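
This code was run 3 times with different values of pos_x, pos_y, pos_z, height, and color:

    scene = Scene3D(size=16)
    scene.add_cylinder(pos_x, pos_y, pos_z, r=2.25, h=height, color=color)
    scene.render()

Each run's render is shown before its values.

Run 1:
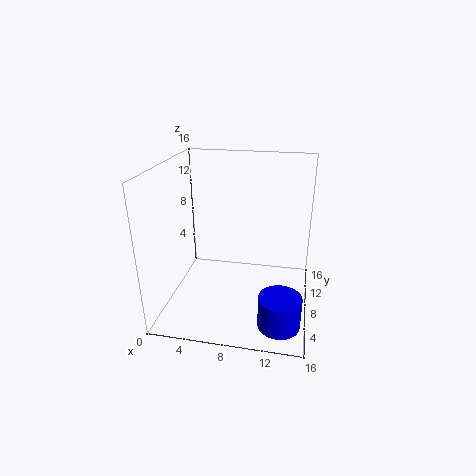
pos_x = 13.25; pos_y = 3.75; pos_z = 0.25; height = 3.5; color = 'blue'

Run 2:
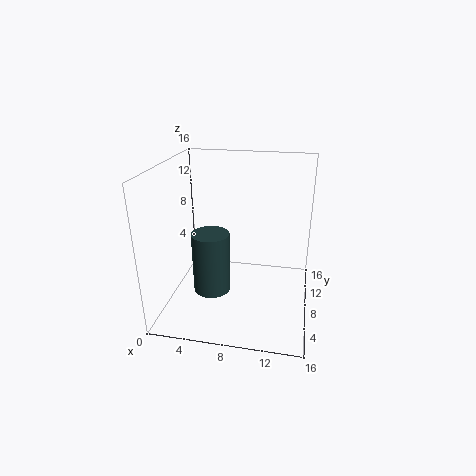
pos_x = 4.5; pos_y = 9; pos_z = 0.25; height = 7.5; color = 'darkslategray'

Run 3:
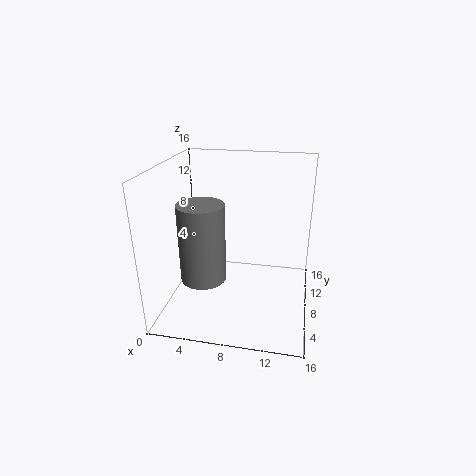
pos_x = 5.5; pos_y = 3; pos_z = 5.75; height = 7.75; color = 'gray'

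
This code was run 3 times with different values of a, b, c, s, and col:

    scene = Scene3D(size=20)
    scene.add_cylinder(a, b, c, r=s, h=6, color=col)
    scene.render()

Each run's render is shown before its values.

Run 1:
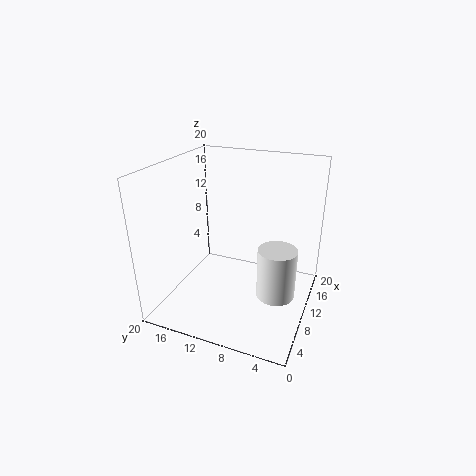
a = 4; b = 2.75; c = 6.75; s = 2.25; col = 'white'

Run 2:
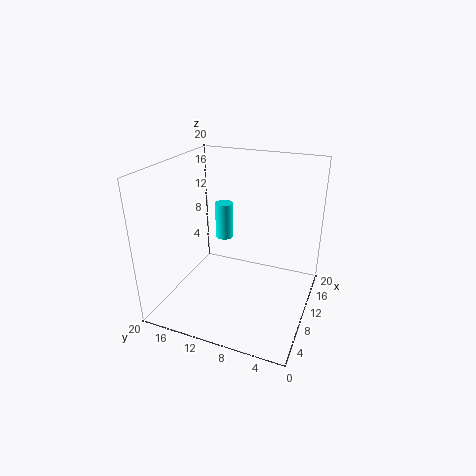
a = 18; b = 15.75; c = 5.5; s = 1.5; col = 'cyan'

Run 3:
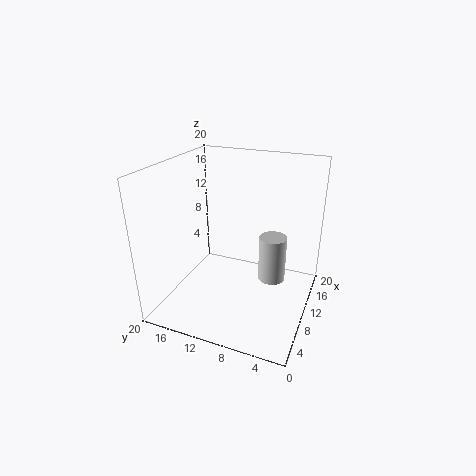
a = 8.25; b = 4.5; c = 6; s = 1.75; col = 'lightgray'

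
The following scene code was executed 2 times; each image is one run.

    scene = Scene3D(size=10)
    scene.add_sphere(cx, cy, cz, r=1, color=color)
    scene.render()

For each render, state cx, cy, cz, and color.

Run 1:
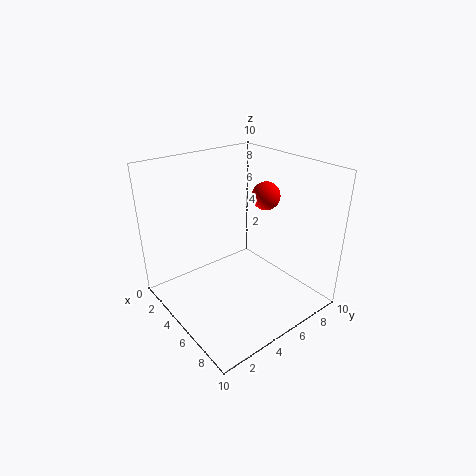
cx = 5
cy = 7.5
cz = 7.5
color = 'red'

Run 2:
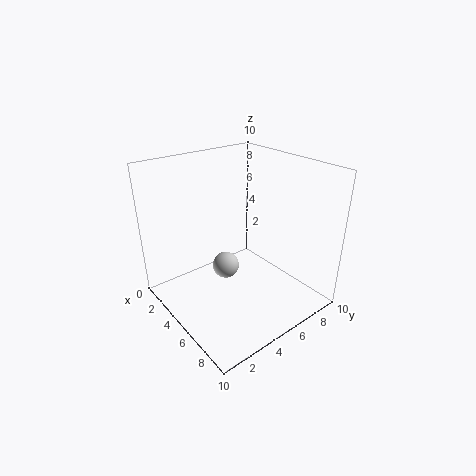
cx = 3.5
cy = 5
cz = 2
color = 'lightgray'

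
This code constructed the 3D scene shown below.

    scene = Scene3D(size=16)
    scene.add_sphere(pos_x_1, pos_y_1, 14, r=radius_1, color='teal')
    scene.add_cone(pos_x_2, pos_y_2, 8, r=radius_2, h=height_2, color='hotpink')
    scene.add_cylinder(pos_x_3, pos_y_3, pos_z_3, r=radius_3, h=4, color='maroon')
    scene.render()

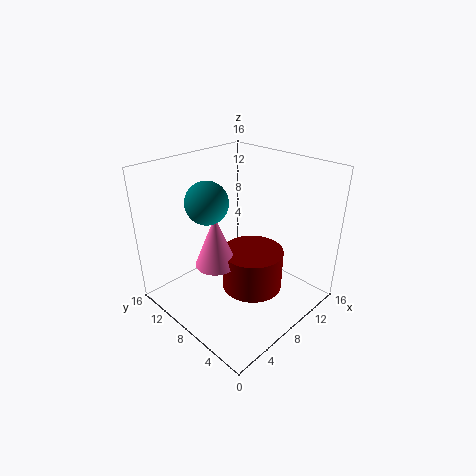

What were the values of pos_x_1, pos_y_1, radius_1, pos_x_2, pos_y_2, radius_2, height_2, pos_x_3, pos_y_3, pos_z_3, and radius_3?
pos_x_1 = 3; pos_y_1 = 7; radius_1 = 2; pos_x_2 = 3; pos_y_2 = 6; radius_2 = 2; height_2 = 5; pos_x_3 = 6; pos_y_3 = 4; pos_z_3 = 5; radius_3 = 3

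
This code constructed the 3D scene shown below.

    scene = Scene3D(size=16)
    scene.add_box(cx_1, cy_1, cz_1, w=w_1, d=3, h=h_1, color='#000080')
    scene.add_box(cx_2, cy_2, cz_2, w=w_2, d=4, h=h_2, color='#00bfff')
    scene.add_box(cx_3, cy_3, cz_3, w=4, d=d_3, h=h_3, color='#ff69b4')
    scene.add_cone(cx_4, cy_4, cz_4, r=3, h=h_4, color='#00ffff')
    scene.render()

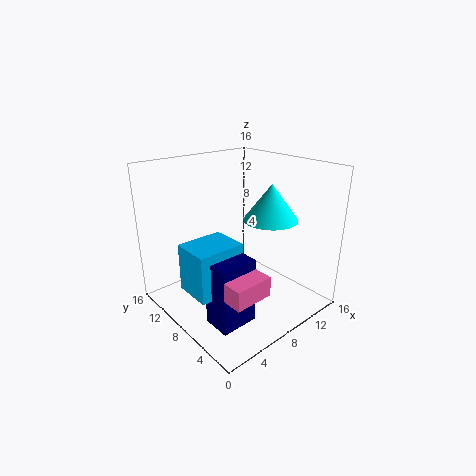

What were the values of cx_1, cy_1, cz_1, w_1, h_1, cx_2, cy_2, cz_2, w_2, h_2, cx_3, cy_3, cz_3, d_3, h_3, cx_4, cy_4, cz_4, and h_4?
cx_1 = 2, cy_1 = 3, cz_1 = 1, w_1 = 4, h_1 = 7, cx_2 = 1, cy_2 = 5, cz_2 = 4, w_2 = 5, h_2 = 5, cx_3 = 2, cy_3 = 1, cz_3 = 5, d_3 = 6, h_3 = 2, cx_4 = 11, cy_4 = 6, cz_4 = 10, h_4 = 4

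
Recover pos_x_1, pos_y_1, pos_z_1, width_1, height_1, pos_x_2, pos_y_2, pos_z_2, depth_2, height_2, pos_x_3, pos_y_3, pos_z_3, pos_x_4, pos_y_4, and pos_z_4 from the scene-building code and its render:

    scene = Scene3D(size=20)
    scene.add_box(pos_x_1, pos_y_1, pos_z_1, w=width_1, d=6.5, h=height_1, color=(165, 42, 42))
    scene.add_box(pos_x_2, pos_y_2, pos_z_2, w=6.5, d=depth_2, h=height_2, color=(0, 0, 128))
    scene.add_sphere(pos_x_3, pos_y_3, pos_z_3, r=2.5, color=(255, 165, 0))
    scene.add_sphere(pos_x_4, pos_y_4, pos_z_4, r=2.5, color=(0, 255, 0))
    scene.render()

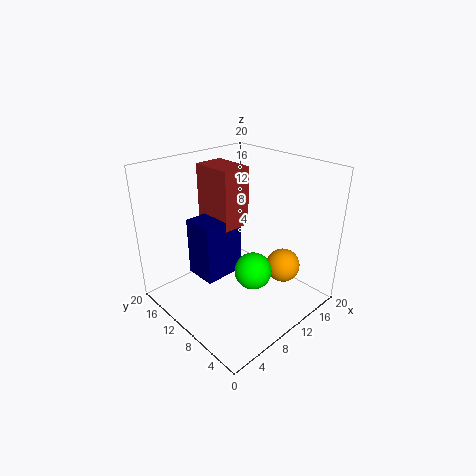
pos_x_1 = 10.5
pos_y_1 = 13
pos_z_1 = 9.5
width_1 = 4.5
height_1 = 9
pos_x_2 = 7
pos_y_2 = 13
pos_z_2 = 2
depth_2 = 5
height_2 = 9
pos_x_3 = 16
pos_y_3 = 6.5
pos_z_3 = 4.5
pos_x_4 = 9.5
pos_y_4 = 6.5
pos_z_4 = 6.5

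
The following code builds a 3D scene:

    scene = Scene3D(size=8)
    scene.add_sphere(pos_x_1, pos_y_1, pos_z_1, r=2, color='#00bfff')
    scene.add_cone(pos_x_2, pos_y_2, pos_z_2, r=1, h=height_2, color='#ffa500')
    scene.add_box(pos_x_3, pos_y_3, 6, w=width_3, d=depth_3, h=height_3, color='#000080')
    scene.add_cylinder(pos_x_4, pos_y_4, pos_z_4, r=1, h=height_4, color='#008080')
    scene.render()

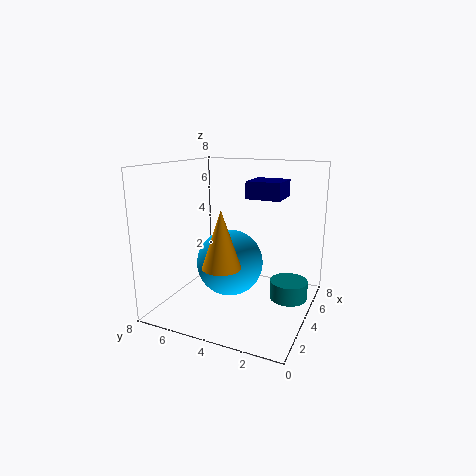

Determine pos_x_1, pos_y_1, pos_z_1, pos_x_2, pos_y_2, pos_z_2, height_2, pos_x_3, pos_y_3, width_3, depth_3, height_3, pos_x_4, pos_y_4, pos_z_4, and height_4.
pos_x_1 = 5; pos_y_1 = 5; pos_z_1 = 2; pos_x_2 = 2; pos_y_2 = 4; pos_z_2 = 3; height_2 = 3; pos_x_3 = 5; pos_y_3 = 2; width_3 = 2; depth_3 = 2; height_3 = 1; pos_x_4 = 4; pos_y_4 = 1; pos_z_4 = 1; height_4 = 1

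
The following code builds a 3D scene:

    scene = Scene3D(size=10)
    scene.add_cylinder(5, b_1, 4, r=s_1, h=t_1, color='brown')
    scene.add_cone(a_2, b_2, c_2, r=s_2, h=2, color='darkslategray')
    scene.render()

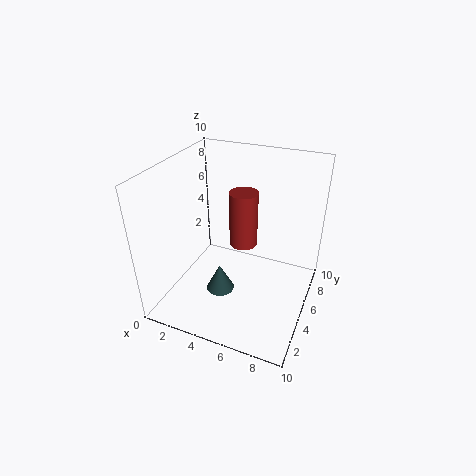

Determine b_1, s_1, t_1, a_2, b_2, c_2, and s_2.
b_1 = 6, s_1 = 1, t_1 = 4, a_2 = 4, b_2 = 4, c_2 = 1, s_2 = 1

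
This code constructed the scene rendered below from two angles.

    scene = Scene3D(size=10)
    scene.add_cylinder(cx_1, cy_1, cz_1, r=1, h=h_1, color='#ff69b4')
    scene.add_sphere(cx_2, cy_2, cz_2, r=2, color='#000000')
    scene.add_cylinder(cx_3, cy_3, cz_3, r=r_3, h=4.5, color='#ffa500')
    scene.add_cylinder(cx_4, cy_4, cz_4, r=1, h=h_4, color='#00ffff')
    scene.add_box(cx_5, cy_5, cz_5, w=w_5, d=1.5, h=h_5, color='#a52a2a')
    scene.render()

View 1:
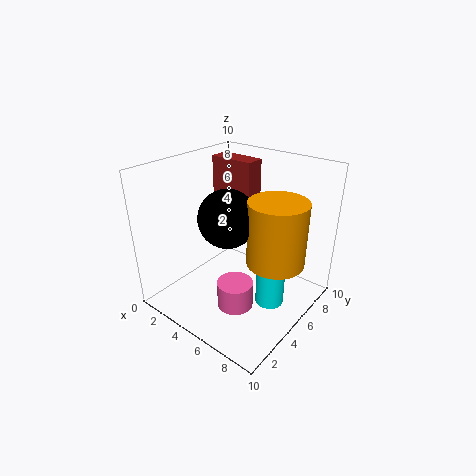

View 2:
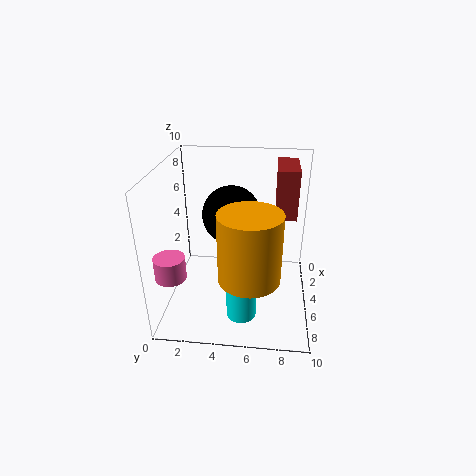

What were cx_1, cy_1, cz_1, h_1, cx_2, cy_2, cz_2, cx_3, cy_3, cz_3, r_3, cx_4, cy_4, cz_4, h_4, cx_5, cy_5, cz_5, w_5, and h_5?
cx_1 = 8
cy_1 = 1
cz_1 = 3.5
h_1 = 1.5
cx_2 = 4.5
cy_2 = 4.5
cz_2 = 6.5
cx_3 = 7.5
cy_3 = 6
cz_3 = 3.5
r_3 = 2
cx_4 = 7.5
cy_4 = 5.5
cz_4 = 0.5
h_4 = 3
cx_5 = 0.5
cy_5 = 7.5
cz_5 = 6
w_5 = 3.5
h_5 = 3.5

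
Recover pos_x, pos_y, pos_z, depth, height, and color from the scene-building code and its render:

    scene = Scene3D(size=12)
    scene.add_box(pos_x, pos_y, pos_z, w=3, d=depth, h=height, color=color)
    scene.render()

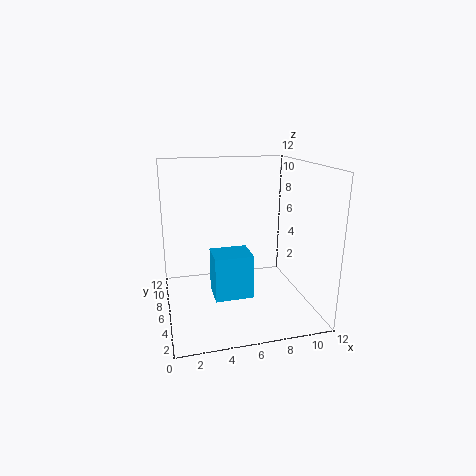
pos_x = 3.5; pos_y = 3; pos_z = 2; depth = 2.5; height = 3.5; color = 'deepskyblue'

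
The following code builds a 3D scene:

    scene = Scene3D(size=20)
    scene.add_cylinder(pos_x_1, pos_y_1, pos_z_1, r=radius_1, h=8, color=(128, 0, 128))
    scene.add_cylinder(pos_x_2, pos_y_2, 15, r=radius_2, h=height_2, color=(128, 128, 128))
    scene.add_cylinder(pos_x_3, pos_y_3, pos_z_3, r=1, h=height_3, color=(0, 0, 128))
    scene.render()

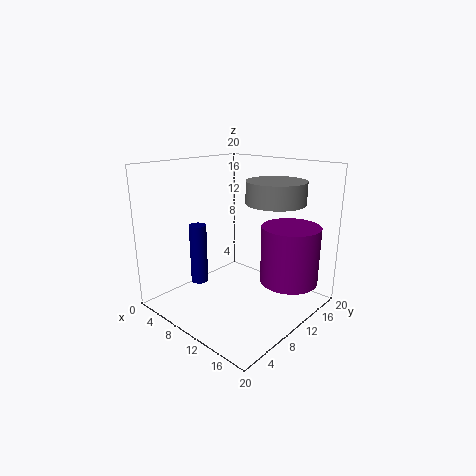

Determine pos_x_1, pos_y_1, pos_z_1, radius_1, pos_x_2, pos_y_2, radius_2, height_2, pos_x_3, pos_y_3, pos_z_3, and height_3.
pos_x_1 = 16; pos_y_1 = 14; pos_z_1 = 4; radius_1 = 4; pos_x_2 = 14; pos_y_2 = 13; radius_2 = 4; height_2 = 3; pos_x_3 = 11; pos_y_3 = 2; pos_z_3 = 7; height_3 = 7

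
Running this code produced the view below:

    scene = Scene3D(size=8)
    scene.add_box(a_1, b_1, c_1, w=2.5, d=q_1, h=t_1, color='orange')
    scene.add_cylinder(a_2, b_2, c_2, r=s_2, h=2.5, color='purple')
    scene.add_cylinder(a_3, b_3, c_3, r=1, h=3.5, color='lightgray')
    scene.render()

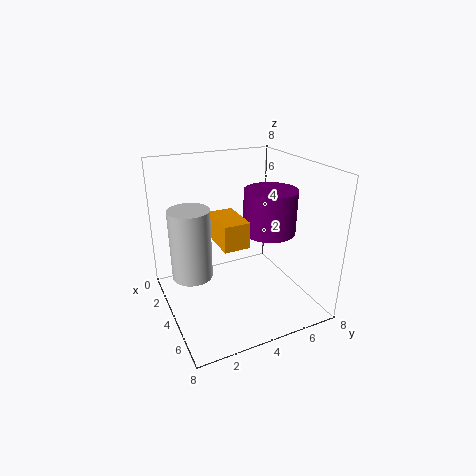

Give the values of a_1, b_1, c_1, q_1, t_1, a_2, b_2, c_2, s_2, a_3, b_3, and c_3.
a_1 = 2; b_1 = 3; c_1 = 3.5; q_1 = 1.5; t_1 = 1.5; a_2 = 4; b_2 = 6; c_2 = 4; s_2 = 1.5; a_3 = 5; b_3 = 1; c_3 = 3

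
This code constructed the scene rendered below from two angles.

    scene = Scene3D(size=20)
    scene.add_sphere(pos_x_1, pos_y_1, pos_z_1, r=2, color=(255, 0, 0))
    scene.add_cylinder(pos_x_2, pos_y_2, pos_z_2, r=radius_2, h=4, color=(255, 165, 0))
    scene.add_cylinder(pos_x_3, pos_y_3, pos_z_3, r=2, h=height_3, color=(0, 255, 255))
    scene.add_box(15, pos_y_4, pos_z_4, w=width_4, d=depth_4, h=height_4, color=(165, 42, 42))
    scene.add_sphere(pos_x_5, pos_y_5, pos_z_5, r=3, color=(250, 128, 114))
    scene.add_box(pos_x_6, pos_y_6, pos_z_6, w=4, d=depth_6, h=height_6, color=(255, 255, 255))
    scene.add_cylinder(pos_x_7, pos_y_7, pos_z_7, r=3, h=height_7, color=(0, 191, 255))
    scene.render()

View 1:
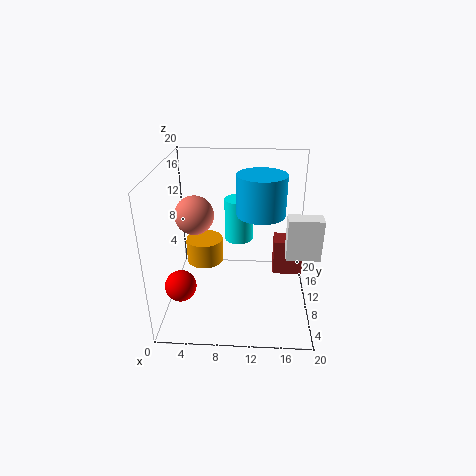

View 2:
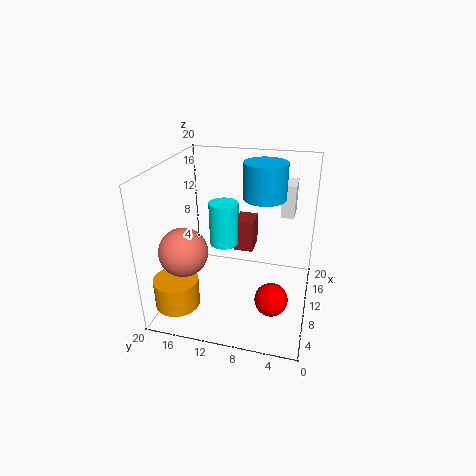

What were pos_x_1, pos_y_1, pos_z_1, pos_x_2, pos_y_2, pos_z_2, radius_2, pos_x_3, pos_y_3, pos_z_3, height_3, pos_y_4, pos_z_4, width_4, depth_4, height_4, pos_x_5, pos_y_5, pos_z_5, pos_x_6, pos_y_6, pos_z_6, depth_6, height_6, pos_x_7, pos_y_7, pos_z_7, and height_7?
pos_x_1 = 3
pos_y_1 = 4
pos_z_1 = 6
pos_x_2 = 4
pos_y_2 = 17
pos_z_2 = 2
radius_2 = 3
pos_x_3 = 10
pos_y_3 = 12
pos_z_3 = 9
height_3 = 6
pos_y_4 = 9
pos_z_4 = 5
width_4 = 4
depth_4 = 3
height_4 = 5
pos_x_5 = 3
pos_y_5 = 15
pos_z_5 = 11
pos_x_6 = 16
pos_y_6 = 3
pos_z_6 = 11
depth_6 = 2
height_6 = 5
pos_x_7 = 13
pos_y_7 = 7
pos_z_7 = 15
height_7 = 5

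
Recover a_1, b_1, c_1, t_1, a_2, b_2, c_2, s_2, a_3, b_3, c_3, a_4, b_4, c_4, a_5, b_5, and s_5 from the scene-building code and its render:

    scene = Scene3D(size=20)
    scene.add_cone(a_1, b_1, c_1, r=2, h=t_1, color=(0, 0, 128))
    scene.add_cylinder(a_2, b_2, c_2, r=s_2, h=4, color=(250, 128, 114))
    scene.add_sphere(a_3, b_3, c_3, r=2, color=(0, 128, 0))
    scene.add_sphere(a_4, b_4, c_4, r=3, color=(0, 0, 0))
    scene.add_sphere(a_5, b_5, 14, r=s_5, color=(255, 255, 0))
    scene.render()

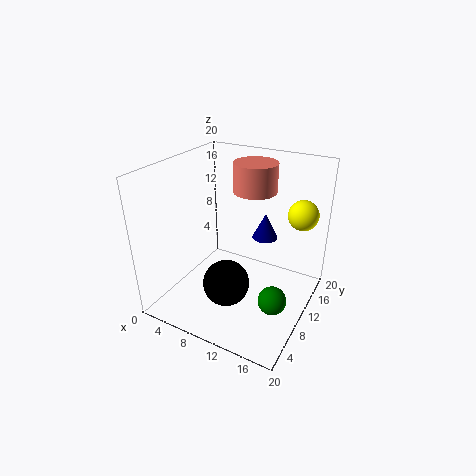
a_1 = 11; b_1 = 17; c_1 = 7; t_1 = 4; a_2 = 11; b_2 = 13; c_2 = 16; s_2 = 3; a_3 = 16; b_3 = 9; c_3 = 2; a_4 = 11; b_4 = 5; c_4 = 6; a_5 = 18; b_5 = 13; s_5 = 2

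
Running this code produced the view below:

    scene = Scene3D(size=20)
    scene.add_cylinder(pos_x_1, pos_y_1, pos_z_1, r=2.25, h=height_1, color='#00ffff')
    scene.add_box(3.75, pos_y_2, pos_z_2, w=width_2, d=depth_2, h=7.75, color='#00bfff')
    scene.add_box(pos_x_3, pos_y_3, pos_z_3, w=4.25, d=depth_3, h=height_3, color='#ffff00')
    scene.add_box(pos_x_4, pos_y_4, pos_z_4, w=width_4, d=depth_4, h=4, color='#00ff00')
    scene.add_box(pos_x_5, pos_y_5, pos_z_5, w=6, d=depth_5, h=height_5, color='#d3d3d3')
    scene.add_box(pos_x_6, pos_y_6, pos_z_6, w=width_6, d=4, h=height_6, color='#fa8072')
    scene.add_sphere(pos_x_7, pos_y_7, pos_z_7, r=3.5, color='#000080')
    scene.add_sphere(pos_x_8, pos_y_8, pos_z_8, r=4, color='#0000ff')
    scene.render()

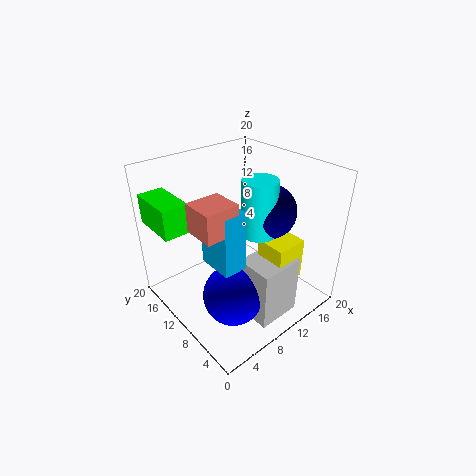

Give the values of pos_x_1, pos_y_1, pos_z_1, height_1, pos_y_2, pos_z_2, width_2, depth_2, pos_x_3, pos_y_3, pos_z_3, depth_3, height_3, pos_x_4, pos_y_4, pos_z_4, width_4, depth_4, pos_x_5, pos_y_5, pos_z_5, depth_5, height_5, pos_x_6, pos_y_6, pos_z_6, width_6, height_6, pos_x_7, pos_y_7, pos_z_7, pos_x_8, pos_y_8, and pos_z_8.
pos_x_1 = 10.5, pos_y_1 = 6.5, pos_z_1 = 12.25, height_1 = 7.25, pos_y_2 = 4.75, pos_z_2 = 9.5, width_2 = 3, depth_2 = 4.75, pos_x_3 = 10, pos_y_3 = 2, pos_z_3 = 6.25, depth_3 = 4, height_3 = 5.5, pos_x_4 = 0.25, pos_y_4 = 12, pos_z_4 = 12.5, width_4 = 3.5, depth_4 = 6.5, pos_x_5 = 7.25, pos_y_5 = 1.5, pos_z_5 = 1.25, depth_5 = 5, height_5 = 8.25, pos_x_6 = 1.5, pos_y_6 = 4.75, pos_z_6 = 15, width_6 = 4.25, height_6 = 3.5, pos_x_7 = 12.25, pos_y_7 = 6.5, pos_z_7 = 14.75, pos_x_8 = 6, pos_y_8 = 6.25, pos_z_8 = 4.5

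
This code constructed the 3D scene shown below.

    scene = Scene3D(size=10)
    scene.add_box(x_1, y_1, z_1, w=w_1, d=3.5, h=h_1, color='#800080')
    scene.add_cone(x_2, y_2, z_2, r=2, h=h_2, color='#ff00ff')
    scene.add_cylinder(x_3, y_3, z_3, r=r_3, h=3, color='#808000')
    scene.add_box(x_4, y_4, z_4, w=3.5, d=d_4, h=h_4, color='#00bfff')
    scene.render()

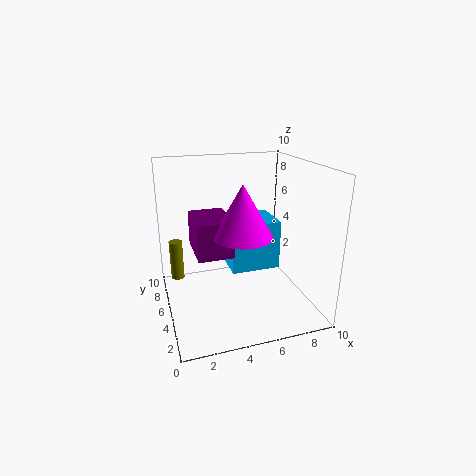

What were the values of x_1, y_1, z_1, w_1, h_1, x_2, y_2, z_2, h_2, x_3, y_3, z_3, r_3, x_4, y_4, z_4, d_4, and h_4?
x_1 = 2; y_1 = 4; z_1 = 4; w_1 = 2.5; h_1 = 2.5; x_2 = 5; y_2 = 4; z_2 = 5.5; h_2 = 3.5; x_3 = 1; y_3 = 8; z_3 = 1; r_3 = 0.5; x_4 = 4.5; y_4 = 4.5; z_4 = 2.5; d_4 = 3; h_4 = 3.5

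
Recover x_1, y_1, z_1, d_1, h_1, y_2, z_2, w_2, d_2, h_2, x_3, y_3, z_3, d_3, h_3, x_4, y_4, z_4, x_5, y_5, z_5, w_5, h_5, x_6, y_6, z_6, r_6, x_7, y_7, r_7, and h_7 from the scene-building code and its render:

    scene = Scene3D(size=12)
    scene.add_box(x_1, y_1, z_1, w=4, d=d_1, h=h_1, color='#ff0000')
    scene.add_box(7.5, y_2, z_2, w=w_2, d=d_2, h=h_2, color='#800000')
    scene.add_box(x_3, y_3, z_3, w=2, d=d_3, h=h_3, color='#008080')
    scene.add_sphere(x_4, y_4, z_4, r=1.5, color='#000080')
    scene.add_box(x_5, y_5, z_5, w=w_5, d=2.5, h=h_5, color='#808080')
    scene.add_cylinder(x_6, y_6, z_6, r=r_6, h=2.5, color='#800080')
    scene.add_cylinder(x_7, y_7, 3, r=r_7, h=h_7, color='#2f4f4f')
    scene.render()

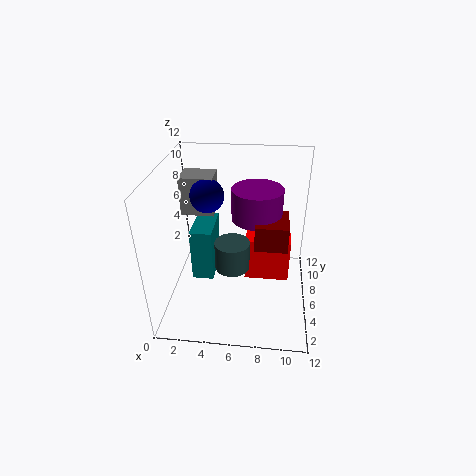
x_1 = 6.5, y_1 = 7, z_1 = 1, d_1 = 2, h_1 = 4, y_2 = 3.5, z_2 = 6.5, w_2 = 2.5, d_2 = 3, h_2 = 2, x_3 = 1.5, y_3 = 7, z_3 = 0.5, d_3 = 4, h_3 = 5, x_4 = 3, y_4 = 8.5, z_4 = 8.5, x_5 = 0.5, y_5 = 8.5, z_5 = 6.5, w_5 = 3, h_5 = 3.5, x_6 = 7.5, y_6 = 6, z_6 = 8, r_6 = 2, x_7 = 5.5, y_7 = 6, r_7 = 1.5, h_7 = 2.5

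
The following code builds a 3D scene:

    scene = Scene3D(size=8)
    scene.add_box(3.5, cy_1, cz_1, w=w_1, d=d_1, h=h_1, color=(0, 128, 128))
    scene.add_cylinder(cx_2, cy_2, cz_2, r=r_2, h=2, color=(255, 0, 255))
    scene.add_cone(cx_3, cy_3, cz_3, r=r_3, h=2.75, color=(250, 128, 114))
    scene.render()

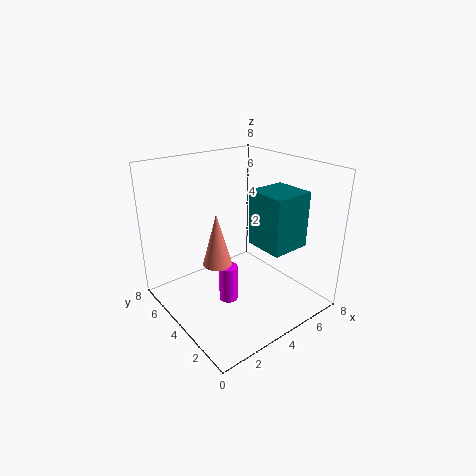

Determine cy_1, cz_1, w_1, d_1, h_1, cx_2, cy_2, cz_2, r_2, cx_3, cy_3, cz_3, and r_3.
cy_1 = 0.5; cz_1 = 4.5; w_1 = 2; d_1 = 2; h_1 = 2.75; cx_2 = 2.75; cy_2 = 3.25; cz_2 = 1; r_2 = 0.5; cx_3 = 2.25; cy_3 = 3.5; cz_3 = 3.25; r_3 = 0.75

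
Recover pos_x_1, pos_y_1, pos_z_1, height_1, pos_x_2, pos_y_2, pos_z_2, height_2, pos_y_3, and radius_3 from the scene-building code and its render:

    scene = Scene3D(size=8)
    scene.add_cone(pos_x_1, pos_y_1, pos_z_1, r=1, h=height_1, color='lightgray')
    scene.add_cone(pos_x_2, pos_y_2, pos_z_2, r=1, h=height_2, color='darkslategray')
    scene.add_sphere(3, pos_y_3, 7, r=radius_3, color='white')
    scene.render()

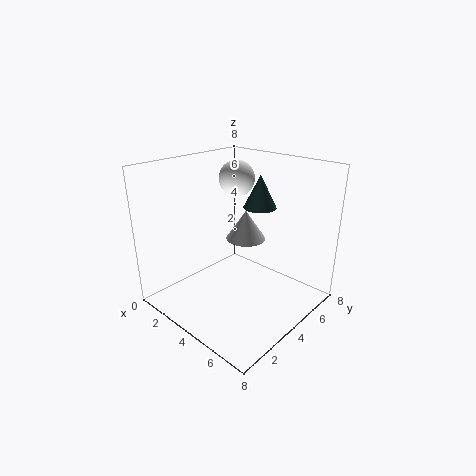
pos_x_1 = 5, pos_y_1 = 3.5, pos_z_1 = 4.5, height_1 = 1.5, pos_x_2 = 3.5, pos_y_2 = 6.5, pos_z_2 = 5, height_2 = 2, pos_y_3 = 5, radius_3 = 1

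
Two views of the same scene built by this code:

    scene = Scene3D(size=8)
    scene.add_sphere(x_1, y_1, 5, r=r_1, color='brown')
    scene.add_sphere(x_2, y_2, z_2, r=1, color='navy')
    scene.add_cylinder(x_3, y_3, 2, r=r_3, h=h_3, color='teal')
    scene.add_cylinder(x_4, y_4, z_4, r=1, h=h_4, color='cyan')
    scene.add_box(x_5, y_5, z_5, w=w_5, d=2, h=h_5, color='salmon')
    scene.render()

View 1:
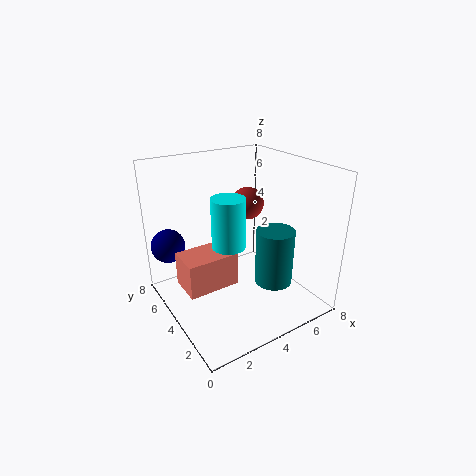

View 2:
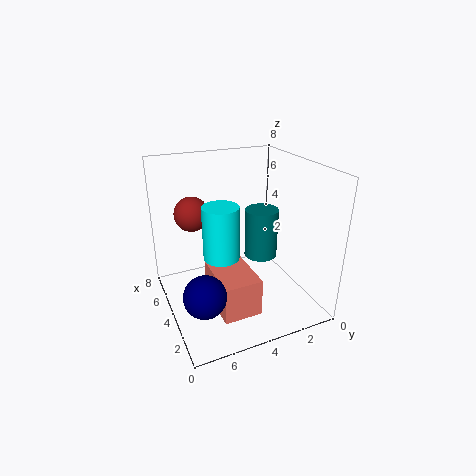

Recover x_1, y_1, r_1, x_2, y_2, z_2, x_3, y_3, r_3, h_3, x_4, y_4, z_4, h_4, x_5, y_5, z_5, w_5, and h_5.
x_1 = 6
y_1 = 6
r_1 = 1
x_2 = 1
y_2 = 7
z_2 = 3
x_3 = 5
y_3 = 2
r_3 = 1
h_3 = 3
x_4 = 4
y_4 = 5
z_4 = 3
h_4 = 3
x_5 = 1
y_5 = 4
z_5 = 1
w_5 = 3
h_5 = 2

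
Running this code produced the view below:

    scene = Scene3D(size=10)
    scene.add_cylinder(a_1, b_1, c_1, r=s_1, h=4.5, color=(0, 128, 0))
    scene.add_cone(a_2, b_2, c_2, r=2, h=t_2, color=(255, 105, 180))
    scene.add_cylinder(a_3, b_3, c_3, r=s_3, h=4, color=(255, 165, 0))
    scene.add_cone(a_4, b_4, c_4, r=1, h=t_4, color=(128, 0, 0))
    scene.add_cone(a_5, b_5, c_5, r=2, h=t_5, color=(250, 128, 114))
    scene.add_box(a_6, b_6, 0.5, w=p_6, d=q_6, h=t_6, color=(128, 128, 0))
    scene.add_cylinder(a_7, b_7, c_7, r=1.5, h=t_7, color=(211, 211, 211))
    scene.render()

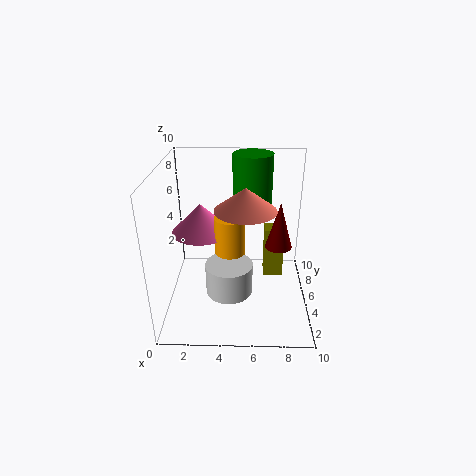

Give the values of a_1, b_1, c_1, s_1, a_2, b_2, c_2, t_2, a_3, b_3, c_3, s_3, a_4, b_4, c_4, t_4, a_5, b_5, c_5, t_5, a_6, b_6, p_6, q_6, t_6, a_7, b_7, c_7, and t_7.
a_1 = 6; b_1 = 8.5; c_1 = 5.5; s_1 = 1.5; a_2 = 2.5; b_2 = 5; c_2 = 5.5; t_2 = 2; a_3 = 4.5; b_3 = 4; c_3 = 3; s_3 = 1; a_4 = 8; b_4 = 6.5; c_4 = 3.5; t_4 = 3.5; a_5 = 5.5; b_5 = 4; c_5 = 7.5; t_5 = 1.5; a_6 = 7; b_6 = 7; p_6 = 1.5; q_6 = 1.5; t_6 = 4; a_7 = 4.5; b_7 = 2.5; c_7 = 2.5; t_7 = 2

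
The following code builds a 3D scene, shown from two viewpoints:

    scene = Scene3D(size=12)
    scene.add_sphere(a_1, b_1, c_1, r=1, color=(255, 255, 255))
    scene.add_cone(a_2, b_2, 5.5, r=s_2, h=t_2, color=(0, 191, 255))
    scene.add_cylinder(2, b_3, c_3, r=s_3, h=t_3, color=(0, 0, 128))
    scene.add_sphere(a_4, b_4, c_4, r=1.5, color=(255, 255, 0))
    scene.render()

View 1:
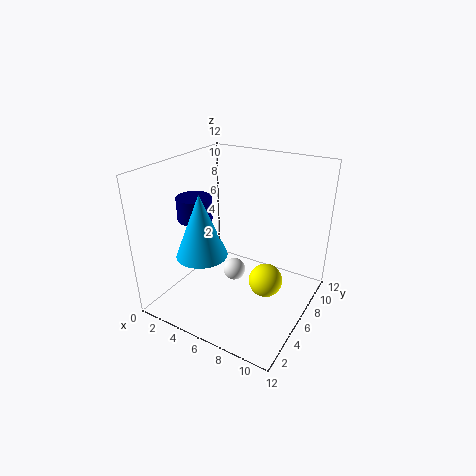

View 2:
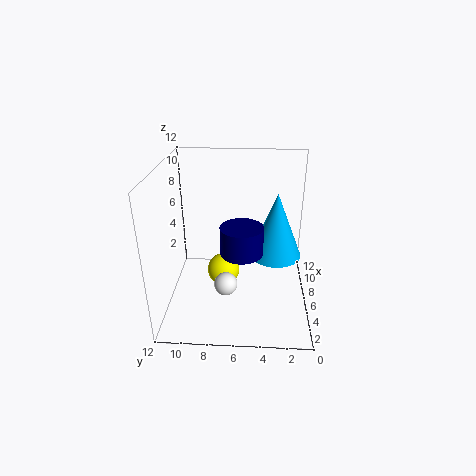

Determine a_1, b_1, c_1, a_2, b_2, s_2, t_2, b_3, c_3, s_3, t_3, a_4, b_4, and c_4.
a_1 = 5, b_1 = 7, c_1 = 2, a_2 = 4.5, b_2 = 3, s_2 = 2, t_2 = 5, b_3 = 5.5, c_3 = 7, s_3 = 1.5, t_3 = 2, a_4 = 8, b_4 = 7.5, c_4 = 1.5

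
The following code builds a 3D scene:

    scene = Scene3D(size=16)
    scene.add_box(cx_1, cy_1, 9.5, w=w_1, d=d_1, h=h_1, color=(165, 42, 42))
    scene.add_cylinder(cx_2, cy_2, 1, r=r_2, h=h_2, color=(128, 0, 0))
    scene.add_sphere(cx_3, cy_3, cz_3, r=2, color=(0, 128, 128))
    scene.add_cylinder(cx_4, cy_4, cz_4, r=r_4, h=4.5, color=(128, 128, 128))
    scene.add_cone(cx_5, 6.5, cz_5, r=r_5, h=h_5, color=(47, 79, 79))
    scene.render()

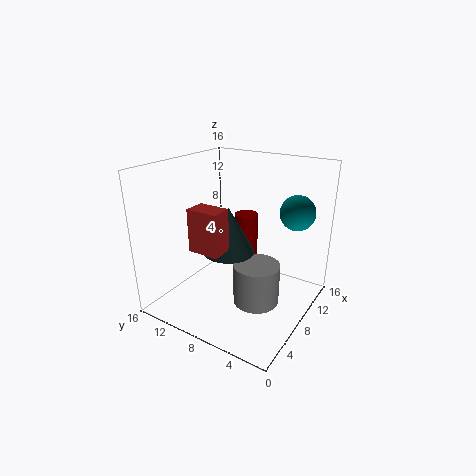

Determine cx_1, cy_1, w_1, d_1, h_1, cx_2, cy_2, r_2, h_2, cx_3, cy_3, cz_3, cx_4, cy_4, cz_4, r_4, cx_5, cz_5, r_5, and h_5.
cx_1 = 0.5
cy_1 = 5.5
w_1 = 2
d_1 = 3
h_1 = 4
cx_2 = 14
cy_2 = 10.5
r_2 = 1.5
h_2 = 7.5
cx_3 = 12.5
cy_3 = 3
cz_3 = 10.5
cx_4 = 7
cy_4 = 5
cz_4 = 1.5
r_4 = 2.5
cx_5 = 4
cz_5 = 8.5
r_5 = 2.5
h_5 = 4.5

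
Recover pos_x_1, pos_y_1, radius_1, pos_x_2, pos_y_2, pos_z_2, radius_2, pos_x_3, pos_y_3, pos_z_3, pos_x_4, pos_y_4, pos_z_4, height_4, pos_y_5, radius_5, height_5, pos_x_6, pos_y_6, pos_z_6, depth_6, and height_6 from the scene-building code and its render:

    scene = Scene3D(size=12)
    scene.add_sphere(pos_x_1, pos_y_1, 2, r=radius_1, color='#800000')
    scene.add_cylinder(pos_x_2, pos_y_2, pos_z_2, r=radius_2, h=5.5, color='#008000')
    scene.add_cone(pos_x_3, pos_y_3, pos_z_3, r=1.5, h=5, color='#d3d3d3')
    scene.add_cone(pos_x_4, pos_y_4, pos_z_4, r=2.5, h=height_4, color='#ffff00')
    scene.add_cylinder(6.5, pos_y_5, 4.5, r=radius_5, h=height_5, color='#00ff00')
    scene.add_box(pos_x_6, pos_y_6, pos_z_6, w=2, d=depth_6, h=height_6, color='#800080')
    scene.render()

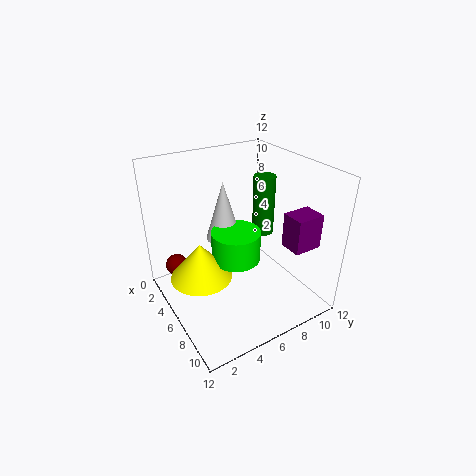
pos_x_1 = 1.5, pos_y_1 = 2, radius_1 = 1, pos_x_2 = 4, pos_y_2 = 10, pos_z_2 = 4.5, radius_2 = 1, pos_x_3 = 4.5, pos_y_3 = 5.5, pos_z_3 = 5.5, pos_x_4 = 6, pos_y_4 = 2.5, pos_z_4 = 3.5, height_4 = 3, pos_y_5 = 5.5, radius_5 = 2, height_5 = 2.5, pos_x_6 = 7.5, pos_y_6 = 9.5, pos_z_6 = 5, depth_6 = 2.5, height_6 = 3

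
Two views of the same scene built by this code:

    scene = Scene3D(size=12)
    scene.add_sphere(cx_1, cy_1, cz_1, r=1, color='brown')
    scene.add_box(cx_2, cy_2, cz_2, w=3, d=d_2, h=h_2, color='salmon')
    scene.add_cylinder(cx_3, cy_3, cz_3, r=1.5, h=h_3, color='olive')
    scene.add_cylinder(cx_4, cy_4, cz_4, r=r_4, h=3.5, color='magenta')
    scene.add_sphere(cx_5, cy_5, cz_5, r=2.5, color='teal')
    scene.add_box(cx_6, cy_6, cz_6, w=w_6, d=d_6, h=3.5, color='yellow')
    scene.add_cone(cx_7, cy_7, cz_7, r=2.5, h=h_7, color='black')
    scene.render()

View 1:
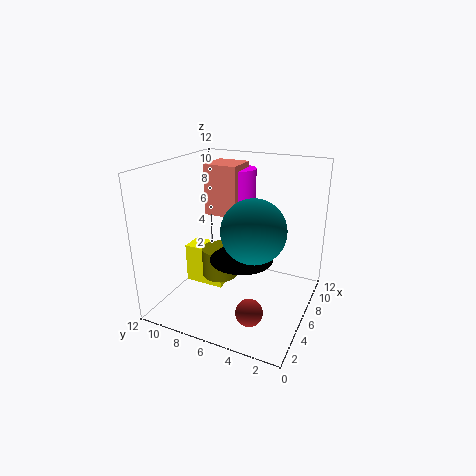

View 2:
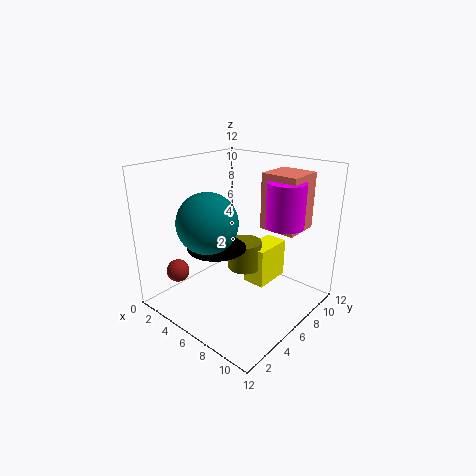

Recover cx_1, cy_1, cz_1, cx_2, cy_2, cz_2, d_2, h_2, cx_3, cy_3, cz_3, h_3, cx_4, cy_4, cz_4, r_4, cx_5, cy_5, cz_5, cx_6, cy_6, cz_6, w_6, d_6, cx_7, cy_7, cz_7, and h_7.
cx_1 = 1.5, cy_1 = 3, cz_1 = 2.5, cx_2 = 7.5, cy_2 = 7, cz_2 = 7, d_2 = 3, h_2 = 4.5, cx_3 = 5.5, cy_3 = 7.5, cz_3 = 2.5, h_3 = 2.5, cx_4 = 9.5, cy_4 = 7.5, cz_4 = 7.5, r_4 = 1.5, cx_5 = 4.5, cy_5 = 4, cz_5 = 7.5, cx_6 = 5.5, cy_6 = 7.5, cz_6 = 1, w_6 = 2, d_6 = 3.5, cx_7 = 4.5, cy_7 = 5, cz_7 = 5, h_7 = 2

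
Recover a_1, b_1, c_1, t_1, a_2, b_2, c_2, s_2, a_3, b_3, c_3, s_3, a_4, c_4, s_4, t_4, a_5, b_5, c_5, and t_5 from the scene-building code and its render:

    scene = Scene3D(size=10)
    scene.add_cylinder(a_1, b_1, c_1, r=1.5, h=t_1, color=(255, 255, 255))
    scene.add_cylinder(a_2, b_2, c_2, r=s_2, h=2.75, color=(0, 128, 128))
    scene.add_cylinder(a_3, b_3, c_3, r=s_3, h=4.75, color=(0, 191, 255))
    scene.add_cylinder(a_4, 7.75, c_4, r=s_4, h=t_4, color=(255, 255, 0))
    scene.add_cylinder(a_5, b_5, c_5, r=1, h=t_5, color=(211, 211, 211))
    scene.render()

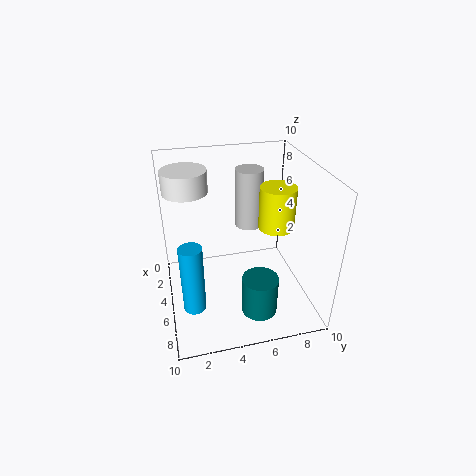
a_1 = 3.75; b_1 = 1.75; c_1 = 8.25; t_1 = 1.5; a_2 = 7.25; b_2 = 6; c_2 = 0.25; s_2 = 1.25; a_3 = 7; b_3 = 1.5; c_3 = 1.25; s_3 = 0.75; a_4 = 5; c_4 = 5.5; s_4 = 1.25; t_4 = 3; a_5 = 3.25; b_5 = 6.25; c_5 = 5; t_5 = 4.25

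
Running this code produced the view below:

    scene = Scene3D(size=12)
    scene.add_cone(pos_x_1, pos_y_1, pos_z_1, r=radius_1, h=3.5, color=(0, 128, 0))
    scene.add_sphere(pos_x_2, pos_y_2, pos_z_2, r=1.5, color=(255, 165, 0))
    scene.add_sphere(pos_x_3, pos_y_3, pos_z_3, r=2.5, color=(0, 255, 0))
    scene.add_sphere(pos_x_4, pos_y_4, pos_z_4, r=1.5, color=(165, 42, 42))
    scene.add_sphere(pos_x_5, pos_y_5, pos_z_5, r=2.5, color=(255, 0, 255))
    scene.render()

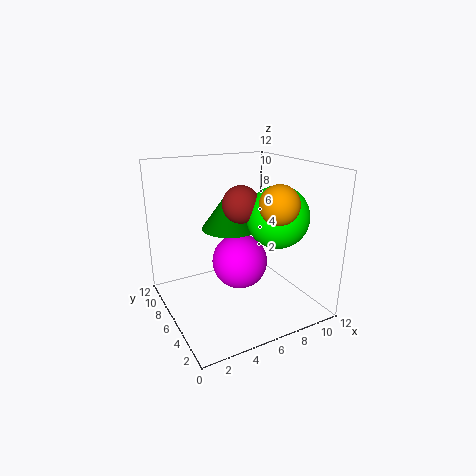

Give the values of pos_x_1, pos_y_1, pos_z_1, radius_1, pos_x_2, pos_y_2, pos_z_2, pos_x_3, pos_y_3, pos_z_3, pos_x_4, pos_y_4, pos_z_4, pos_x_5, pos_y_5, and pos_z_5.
pos_x_1 = 6.5
pos_y_1 = 8.5
pos_z_1 = 6
radius_1 = 2.5
pos_x_2 = 7.5
pos_y_2 = 2.5
pos_z_2 = 9.5
pos_x_3 = 8.5
pos_y_3 = 4
pos_z_3 = 8
pos_x_4 = 6
pos_y_4 = 5.5
pos_z_4 = 9
pos_x_5 = 7
pos_y_5 = 7.5
pos_z_5 = 3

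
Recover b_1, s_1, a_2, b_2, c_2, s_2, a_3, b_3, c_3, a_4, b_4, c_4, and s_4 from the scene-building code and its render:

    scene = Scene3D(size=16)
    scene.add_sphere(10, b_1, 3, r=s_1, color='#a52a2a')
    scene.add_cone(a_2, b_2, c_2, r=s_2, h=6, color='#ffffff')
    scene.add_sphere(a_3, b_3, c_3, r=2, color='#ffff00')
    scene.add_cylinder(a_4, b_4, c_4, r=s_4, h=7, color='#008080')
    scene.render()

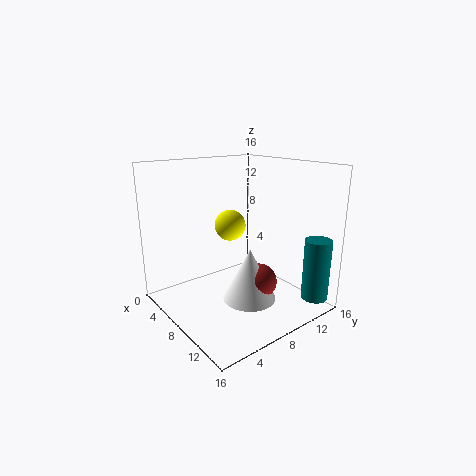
b_1 = 9.5, s_1 = 2, a_2 = 9.5, b_2 = 8.5, c_2 = 1, s_2 = 3, a_3 = 2.5, b_3 = 11, c_3 = 7.5, a_4 = 14, b_4 = 14.5, c_4 = 1, s_4 = 1.5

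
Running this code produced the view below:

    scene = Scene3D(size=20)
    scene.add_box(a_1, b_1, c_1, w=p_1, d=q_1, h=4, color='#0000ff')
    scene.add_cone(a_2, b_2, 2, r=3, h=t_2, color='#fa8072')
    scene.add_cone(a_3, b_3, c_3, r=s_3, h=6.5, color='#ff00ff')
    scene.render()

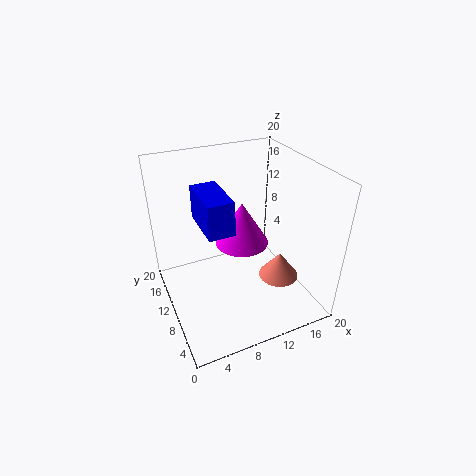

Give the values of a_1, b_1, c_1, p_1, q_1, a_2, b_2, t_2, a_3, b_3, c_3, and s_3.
a_1 = 3.5; b_1 = 3; c_1 = 15.5; p_1 = 3; q_1 = 6; a_2 = 16.5; b_2 = 9; t_2 = 4; a_3 = 12; b_3 = 13; c_3 = 7; s_3 = 4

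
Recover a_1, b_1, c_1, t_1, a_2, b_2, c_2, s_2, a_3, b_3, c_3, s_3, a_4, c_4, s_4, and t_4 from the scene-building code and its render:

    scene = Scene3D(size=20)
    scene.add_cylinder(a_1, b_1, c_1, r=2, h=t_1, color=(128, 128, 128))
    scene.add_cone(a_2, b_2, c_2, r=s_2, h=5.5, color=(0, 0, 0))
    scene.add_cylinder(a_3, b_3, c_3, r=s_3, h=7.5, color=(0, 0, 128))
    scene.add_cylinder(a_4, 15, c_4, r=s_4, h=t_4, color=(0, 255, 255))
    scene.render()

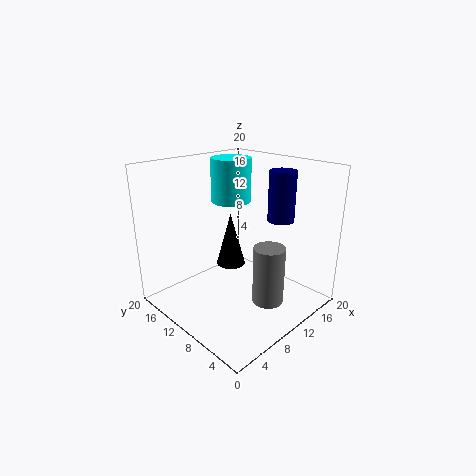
a_1 = 9; b_1 = 3.5; c_1 = 3.5; t_1 = 7.5; a_2 = 2.5; b_2 = 3.5; c_2 = 11.5; s_2 = 1.5; a_3 = 17.5; b_3 = 8.5; c_3 = 11; s_3 = 2; a_4 = 13.5; c_4 = 13.5; s_4 = 3; t_4 = 6.5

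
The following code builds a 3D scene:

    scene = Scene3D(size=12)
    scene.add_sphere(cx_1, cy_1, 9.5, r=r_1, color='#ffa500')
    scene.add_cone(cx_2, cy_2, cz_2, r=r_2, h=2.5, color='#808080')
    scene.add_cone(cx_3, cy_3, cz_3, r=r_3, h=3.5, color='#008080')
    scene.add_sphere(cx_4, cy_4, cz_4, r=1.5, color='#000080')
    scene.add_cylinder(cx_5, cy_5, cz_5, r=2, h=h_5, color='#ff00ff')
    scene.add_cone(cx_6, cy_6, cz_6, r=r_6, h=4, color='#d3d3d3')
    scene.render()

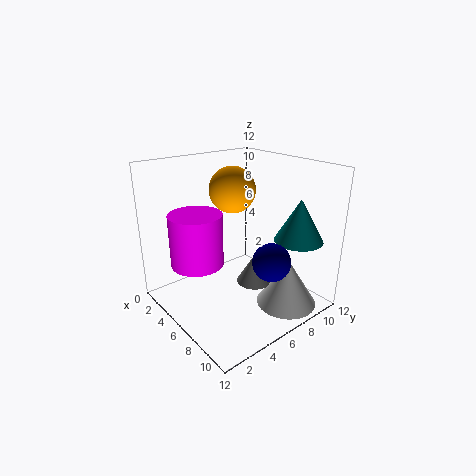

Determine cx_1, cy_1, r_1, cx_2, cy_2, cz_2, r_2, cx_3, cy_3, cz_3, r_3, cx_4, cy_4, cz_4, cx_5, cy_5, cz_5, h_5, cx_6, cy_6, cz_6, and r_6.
cx_1 = 4; cy_1 = 7; r_1 = 2; cx_2 = 7; cy_2 = 7; cz_2 = 2; r_2 = 1.5; cx_3 = 9.5; cy_3 = 9.5; cz_3 = 6; r_3 = 2; cx_4 = 9.5; cy_4 = 6.5; cz_4 = 5; cx_5 = 6; cy_5 = 2; cz_5 = 5; h_5 = 4; cx_6 = 9.5; cy_6 = 8.5; cz_6 = 0.5; r_6 = 2.5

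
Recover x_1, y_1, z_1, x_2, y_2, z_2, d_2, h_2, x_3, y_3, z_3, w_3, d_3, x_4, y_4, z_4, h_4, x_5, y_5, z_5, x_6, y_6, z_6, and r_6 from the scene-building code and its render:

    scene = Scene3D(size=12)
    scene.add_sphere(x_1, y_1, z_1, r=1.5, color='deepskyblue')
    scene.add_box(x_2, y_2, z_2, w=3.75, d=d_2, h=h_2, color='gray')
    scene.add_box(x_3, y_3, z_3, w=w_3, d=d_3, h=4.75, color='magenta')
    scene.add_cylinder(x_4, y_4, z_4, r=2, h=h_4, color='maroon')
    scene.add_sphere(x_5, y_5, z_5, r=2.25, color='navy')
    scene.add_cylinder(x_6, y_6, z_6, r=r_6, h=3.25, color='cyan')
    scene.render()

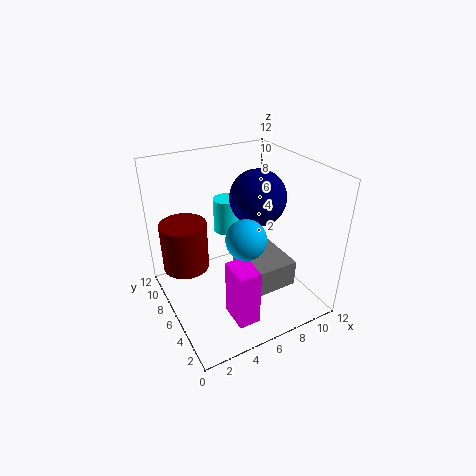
x_1 = 5; y_1 = 3; z_1 = 7.75; x_2 = 6; y_2 = 2.75; z_2 = 2; d_2 = 4.25; h_2 = 2.25; x_3 = 3.75; y_3 = 1.5; z_3 = 0.75; w_3 = 1.75; d_3 = 2.5; x_4 = 2.25; y_4 = 8.75; z_4 = 2.75; h_4 = 4.25; x_5 = 7.5; y_5 = 5.5; z_5 = 9.5; x_6 = 7.25; y_6 = 10.5; z_6 = 4.25; r_6 = 1.25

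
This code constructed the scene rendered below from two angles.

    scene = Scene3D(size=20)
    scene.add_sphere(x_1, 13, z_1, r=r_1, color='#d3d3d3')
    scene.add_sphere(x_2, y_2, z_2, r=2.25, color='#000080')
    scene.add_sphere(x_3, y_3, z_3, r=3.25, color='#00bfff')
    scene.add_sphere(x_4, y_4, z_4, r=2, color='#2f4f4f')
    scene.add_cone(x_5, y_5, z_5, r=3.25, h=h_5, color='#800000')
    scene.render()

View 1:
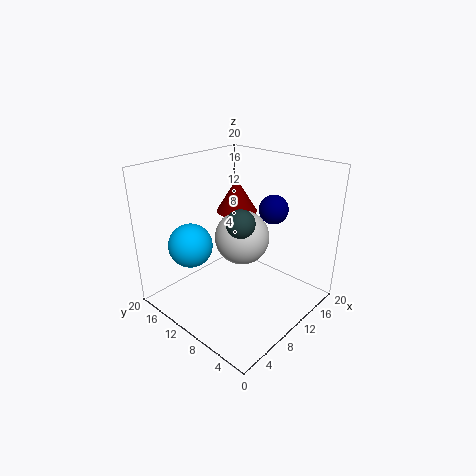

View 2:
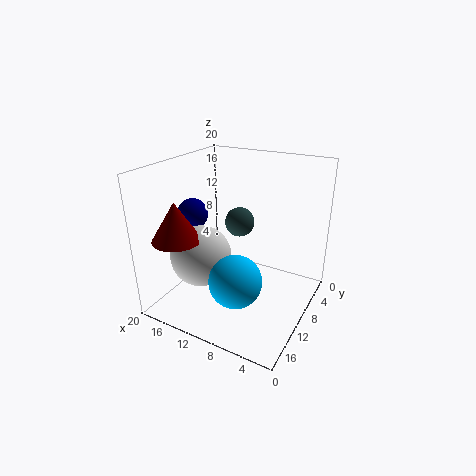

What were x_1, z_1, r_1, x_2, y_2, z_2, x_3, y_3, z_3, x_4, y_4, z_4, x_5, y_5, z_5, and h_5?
x_1 = 14.25, z_1 = 7.5, r_1 = 4.25, x_2 = 17.75, y_2 = 9.75, z_2 = 12, x_3 = 6.75, y_3 = 16.5, z_3 = 7.75, x_4 = 10, y_4 = 9.5, z_4 = 12.25, x_5 = 16, y_5 = 15.75, z_5 = 10.75, h_5 = 5.25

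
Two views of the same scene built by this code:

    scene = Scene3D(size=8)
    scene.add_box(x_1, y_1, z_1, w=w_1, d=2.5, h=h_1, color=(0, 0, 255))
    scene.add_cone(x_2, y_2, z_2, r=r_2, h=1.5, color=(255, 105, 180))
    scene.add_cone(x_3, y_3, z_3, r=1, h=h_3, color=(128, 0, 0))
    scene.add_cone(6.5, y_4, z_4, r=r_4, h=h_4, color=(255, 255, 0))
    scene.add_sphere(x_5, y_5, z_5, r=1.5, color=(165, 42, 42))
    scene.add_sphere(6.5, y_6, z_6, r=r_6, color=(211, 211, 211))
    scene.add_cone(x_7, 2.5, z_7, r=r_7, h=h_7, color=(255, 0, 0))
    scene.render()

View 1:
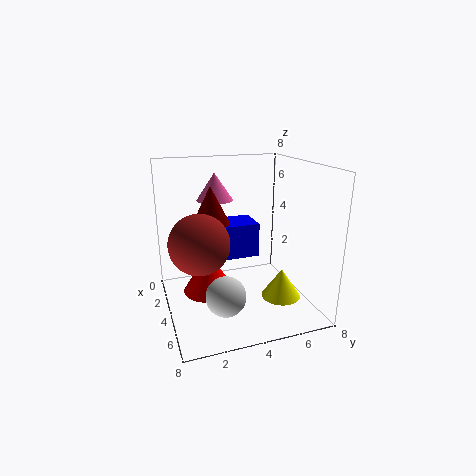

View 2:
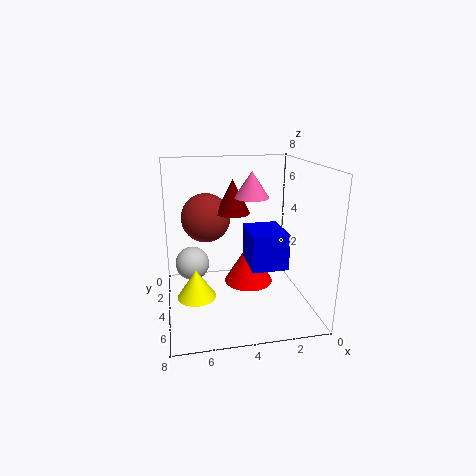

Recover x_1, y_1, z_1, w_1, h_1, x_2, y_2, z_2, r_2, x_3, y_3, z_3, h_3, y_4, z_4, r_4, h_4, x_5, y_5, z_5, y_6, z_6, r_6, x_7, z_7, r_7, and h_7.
x_1 = 1.5, y_1 = 3, z_1 = 2.5, w_1 = 2, h_1 = 2, x_2 = 3, y_2 = 3, z_2 = 6, r_2 = 1, x_3 = 4, y_3 = 2.5, z_3 = 5, h_3 = 2, y_4 = 5.5, z_4 = 1.5, r_4 = 1, h_4 = 1.5, x_5 = 5.5, y_5 = 1.5, z_5 = 4.5, y_6 = 2.5, z_6 = 2, r_6 = 1, x_7 = 3, z_7 = 0.5, r_7 = 1.5, h_7 = 2.5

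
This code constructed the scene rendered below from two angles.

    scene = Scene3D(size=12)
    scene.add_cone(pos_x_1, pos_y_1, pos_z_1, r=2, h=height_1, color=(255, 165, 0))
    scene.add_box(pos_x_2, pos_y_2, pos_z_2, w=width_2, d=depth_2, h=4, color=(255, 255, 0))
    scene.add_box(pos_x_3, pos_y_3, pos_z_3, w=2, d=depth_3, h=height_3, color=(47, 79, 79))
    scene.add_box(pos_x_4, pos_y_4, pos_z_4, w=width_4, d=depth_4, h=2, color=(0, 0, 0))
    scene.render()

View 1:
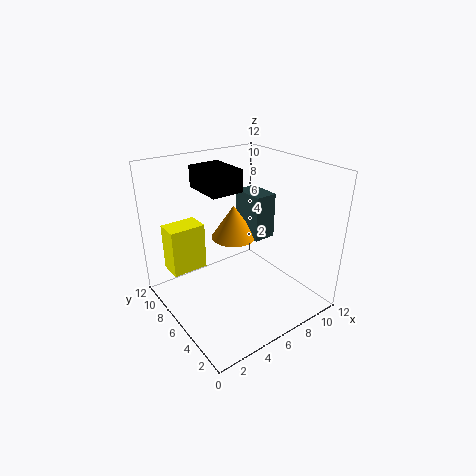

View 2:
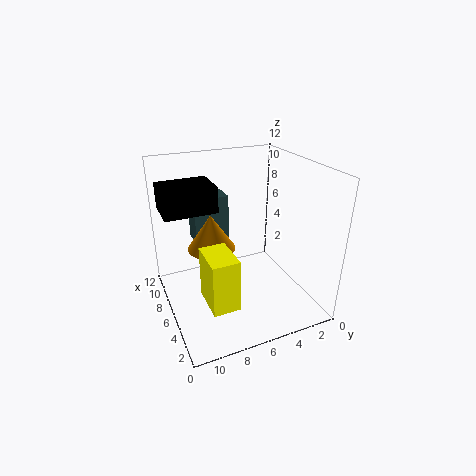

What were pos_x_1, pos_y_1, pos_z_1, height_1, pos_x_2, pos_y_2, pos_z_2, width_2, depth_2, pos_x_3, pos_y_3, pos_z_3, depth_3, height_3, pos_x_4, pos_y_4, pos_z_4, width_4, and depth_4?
pos_x_1 = 7; pos_y_1 = 8; pos_z_1 = 5; height_1 = 3; pos_x_2 = 1; pos_y_2 = 8; pos_z_2 = 3; width_2 = 3; depth_2 = 2; pos_x_3 = 8; pos_y_3 = 6; pos_z_3 = 5; depth_3 = 3; height_3 = 4; pos_x_4 = 5; pos_y_4 = 8; pos_z_4 = 9; width_4 = 3; depth_4 = 4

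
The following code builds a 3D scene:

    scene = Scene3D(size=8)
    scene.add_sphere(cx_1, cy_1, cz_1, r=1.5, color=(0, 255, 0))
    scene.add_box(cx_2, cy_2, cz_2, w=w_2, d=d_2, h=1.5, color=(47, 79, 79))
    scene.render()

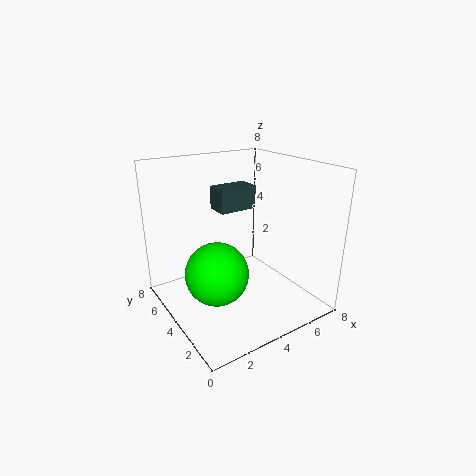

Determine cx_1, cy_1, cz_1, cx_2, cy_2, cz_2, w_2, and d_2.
cx_1 = 1.5, cy_1 = 2, cz_1 = 3.5, cx_2 = 4.5, cy_2 = 6.5, cz_2 = 4.5, w_2 = 2.5, d_2 = 1.5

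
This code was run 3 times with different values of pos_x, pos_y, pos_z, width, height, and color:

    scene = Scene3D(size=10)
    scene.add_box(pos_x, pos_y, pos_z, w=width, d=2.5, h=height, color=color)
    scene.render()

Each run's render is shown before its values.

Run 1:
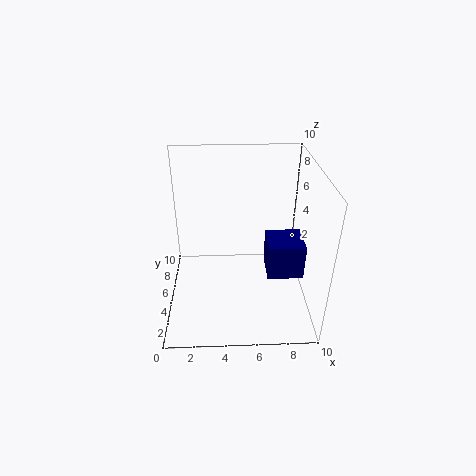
pos_x = 7
pos_y = 3.5
pos_z = 2.5
width = 2.5
height = 2.5
color = 'navy'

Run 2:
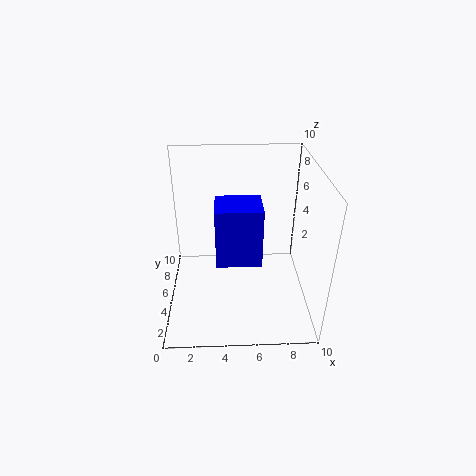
pos_x = 3.5
pos_y = 3
pos_z = 4
width = 3
height = 4
color = 'blue'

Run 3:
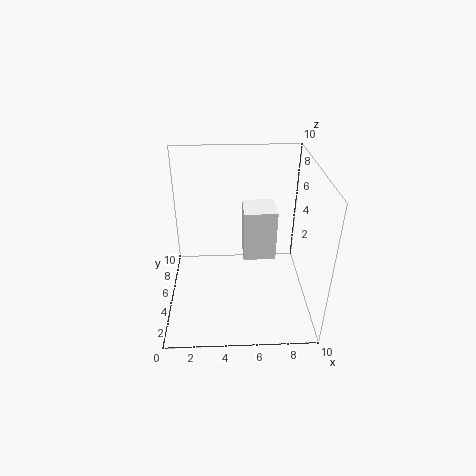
pos_x = 5.5
pos_y = 6.5
pos_z = 2
width = 2.5
height = 4
color = 'white'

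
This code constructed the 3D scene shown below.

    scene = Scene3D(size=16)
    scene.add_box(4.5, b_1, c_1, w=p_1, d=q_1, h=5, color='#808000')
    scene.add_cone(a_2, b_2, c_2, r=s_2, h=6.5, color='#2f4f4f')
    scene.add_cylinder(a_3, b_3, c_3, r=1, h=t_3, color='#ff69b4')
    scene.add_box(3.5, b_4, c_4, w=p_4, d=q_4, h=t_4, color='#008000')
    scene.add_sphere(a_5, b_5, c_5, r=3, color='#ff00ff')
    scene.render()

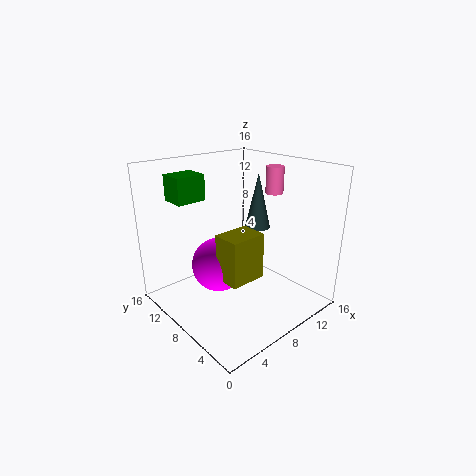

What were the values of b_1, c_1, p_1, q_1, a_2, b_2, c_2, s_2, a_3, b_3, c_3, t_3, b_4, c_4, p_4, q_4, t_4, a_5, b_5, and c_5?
b_1 = 4.5
c_1 = 4.5
p_1 = 4
q_1 = 3
a_2 = 12
b_2 = 9
c_2 = 8
s_2 = 1.5
a_3 = 12.5
b_3 = 7
c_3 = 12.5
t_3 = 3
b_4 = 12.5
c_4 = 11.5
p_4 = 3.5
q_4 = 3
t_4 = 3
a_5 = 6
b_5 = 9
c_5 = 5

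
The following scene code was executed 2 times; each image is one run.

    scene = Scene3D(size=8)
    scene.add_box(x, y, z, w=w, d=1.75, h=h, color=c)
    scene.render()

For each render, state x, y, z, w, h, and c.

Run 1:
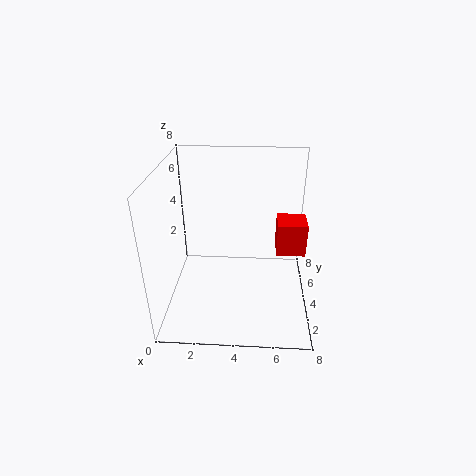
x = 6.25; y = 5; z = 2.25; w = 1.75; h = 2; c = 'red'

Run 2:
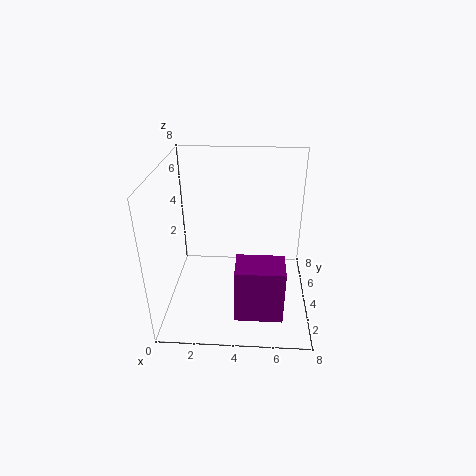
x = 4; y = 1; z = 0.75; w = 2.5; h = 3; c = 'purple'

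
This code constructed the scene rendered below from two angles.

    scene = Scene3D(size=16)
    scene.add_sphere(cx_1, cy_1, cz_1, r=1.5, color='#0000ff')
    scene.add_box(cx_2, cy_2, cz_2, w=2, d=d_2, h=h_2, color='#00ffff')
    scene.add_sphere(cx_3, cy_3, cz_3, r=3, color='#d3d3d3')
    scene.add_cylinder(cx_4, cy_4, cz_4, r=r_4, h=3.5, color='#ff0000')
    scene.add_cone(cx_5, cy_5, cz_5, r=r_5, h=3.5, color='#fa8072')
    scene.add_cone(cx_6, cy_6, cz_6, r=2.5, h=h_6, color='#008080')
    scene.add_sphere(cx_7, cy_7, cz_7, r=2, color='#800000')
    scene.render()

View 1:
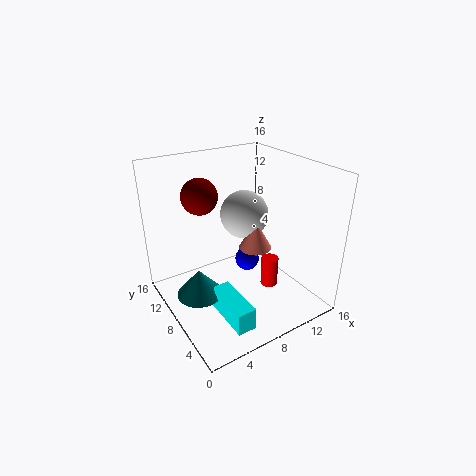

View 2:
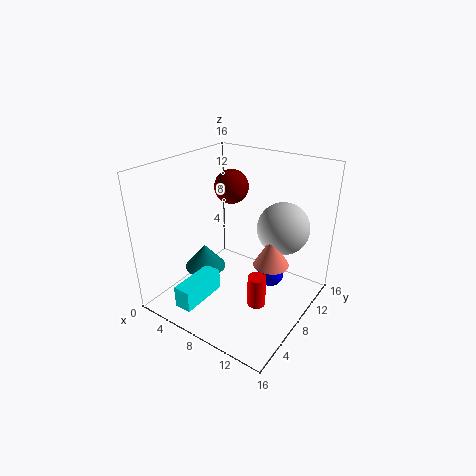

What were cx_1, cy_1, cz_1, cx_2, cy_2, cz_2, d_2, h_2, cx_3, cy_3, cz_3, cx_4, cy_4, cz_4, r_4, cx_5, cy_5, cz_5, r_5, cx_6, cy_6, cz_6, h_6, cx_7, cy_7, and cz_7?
cx_1 = 11; cy_1 = 10.5; cz_1 = 3; cx_2 = 4; cy_2 = 1.5; cz_2 = 1; d_2 = 5.5; h_2 = 2.5; cx_3 = 11.5; cy_3 = 12; cz_3 = 8.5; cx_4 = 11.5; cy_4 = 6.5; cz_4 = 1.5; r_4 = 1; cx_5 = 11.5; cy_5 = 9.5; cz_5 = 5; r_5 = 2; cx_6 = 3; cy_6 = 8; cz_6 = 2.5; h_6 = 3; cx_7 = 5; cy_7 = 11; cz_7 = 12.5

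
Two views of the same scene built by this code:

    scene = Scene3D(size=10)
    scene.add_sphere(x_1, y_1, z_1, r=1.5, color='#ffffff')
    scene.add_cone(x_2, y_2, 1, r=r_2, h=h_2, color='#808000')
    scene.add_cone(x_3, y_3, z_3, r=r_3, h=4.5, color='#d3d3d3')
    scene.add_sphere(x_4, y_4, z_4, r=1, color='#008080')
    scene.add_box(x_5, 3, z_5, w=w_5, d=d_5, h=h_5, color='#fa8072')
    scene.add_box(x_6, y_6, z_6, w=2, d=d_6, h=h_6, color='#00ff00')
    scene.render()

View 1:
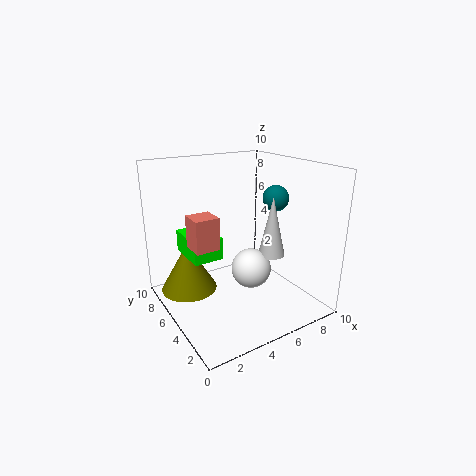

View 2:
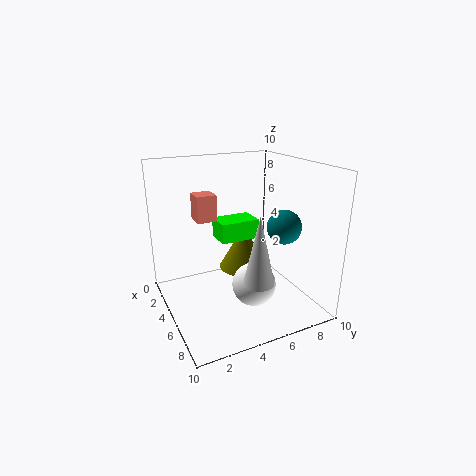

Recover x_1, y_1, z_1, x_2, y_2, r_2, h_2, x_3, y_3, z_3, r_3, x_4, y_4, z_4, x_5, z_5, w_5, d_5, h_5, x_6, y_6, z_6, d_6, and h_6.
x_1 = 6.5
y_1 = 5.5
z_1 = 2
x_2 = 2
y_2 = 7
r_2 = 2
h_2 = 3.5
x_3 = 8
y_3 = 5
z_3 = 3
r_3 = 1
x_4 = 9
y_4 = 6
z_4 = 7
x_5 = 1
z_5 = 5.5
w_5 = 1.5
d_5 = 1.5
h_5 = 2
x_6 = 1.5
y_6 = 4.5
z_6 = 4
d_6 = 3
h_6 = 1.5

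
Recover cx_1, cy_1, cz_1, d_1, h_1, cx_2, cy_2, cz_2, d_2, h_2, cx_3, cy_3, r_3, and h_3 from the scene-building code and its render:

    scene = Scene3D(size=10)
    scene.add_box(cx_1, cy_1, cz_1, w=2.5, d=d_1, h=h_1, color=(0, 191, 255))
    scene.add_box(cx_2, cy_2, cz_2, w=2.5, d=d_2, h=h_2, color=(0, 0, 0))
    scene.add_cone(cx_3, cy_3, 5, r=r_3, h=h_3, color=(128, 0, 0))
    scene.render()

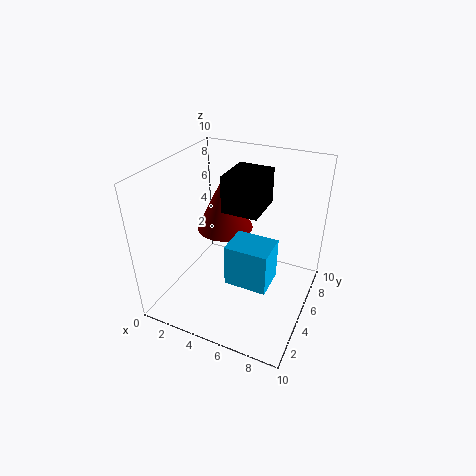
cx_1 = 6; cy_1 = 1; cz_1 = 4.5; d_1 = 2; h_1 = 2.5; cx_2 = 4; cy_2 = 4.5; cz_2 = 7; d_2 = 3; h_2 = 2.5; cx_3 = 3.5; cy_3 = 6; r_3 = 2; h_3 = 4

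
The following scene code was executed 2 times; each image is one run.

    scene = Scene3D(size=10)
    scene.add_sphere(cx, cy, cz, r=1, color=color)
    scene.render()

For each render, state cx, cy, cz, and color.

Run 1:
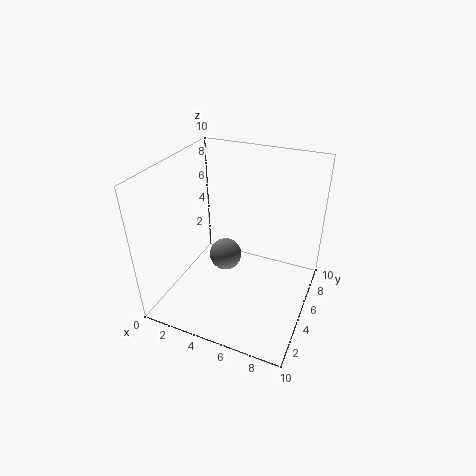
cx = 5; cy = 3; cz = 5; color = 'gray'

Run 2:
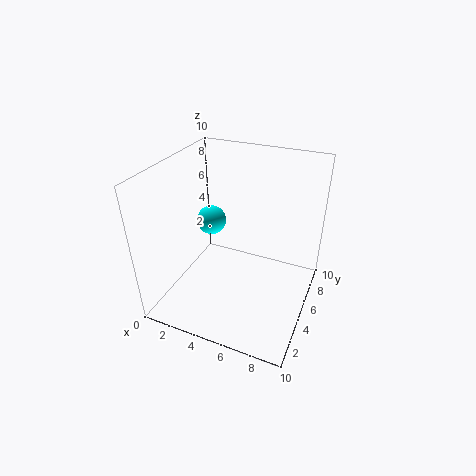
cx = 3; cy = 5; cz = 6; color = 'cyan'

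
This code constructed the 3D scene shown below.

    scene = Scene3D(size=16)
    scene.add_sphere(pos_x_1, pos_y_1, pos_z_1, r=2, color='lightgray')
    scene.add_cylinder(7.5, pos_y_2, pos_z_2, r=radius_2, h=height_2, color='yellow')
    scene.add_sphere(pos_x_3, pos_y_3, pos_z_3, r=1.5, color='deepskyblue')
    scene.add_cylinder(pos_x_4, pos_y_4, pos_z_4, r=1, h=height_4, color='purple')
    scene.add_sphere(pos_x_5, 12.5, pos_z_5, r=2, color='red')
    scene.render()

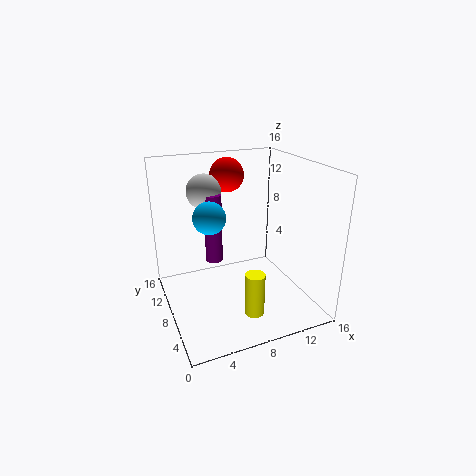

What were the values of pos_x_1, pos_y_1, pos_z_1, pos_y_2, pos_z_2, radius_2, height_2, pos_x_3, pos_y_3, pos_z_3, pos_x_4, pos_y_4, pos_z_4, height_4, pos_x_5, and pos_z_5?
pos_x_1 = 5.5; pos_y_1 = 12; pos_z_1 = 12.5; pos_y_2 = 2.5; pos_z_2 = 2; radius_2 = 1; height_2 = 4.5; pos_x_3 = 3.5; pos_y_3 = 4; pos_z_3 = 12.5; pos_x_4 = 6; pos_y_4 = 10.5; pos_z_4 = 4.5; height_4 = 8; pos_x_5 = 8.5; pos_z_5 = 14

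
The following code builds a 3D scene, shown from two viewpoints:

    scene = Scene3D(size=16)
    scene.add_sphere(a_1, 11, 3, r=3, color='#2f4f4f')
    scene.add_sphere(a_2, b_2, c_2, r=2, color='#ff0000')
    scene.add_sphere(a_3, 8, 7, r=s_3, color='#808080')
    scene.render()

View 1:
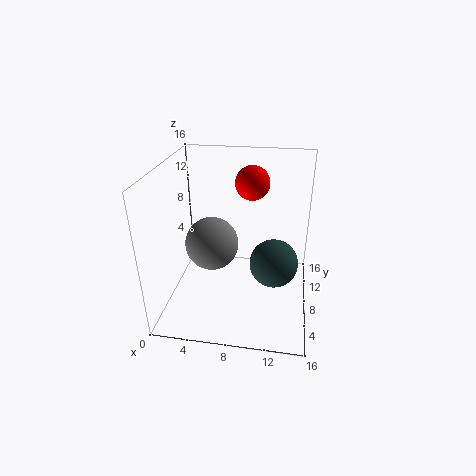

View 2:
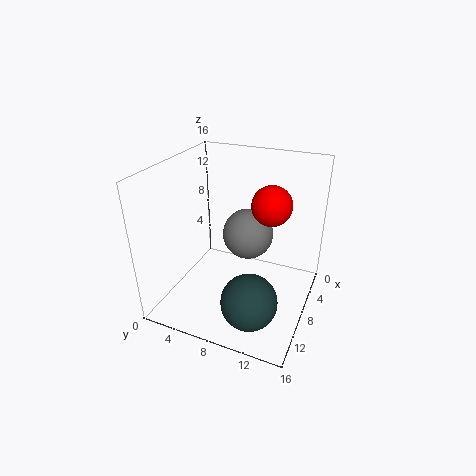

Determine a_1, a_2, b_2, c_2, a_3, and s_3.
a_1 = 12, a_2 = 9, b_2 = 12, c_2 = 13, a_3 = 5, s_3 = 3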